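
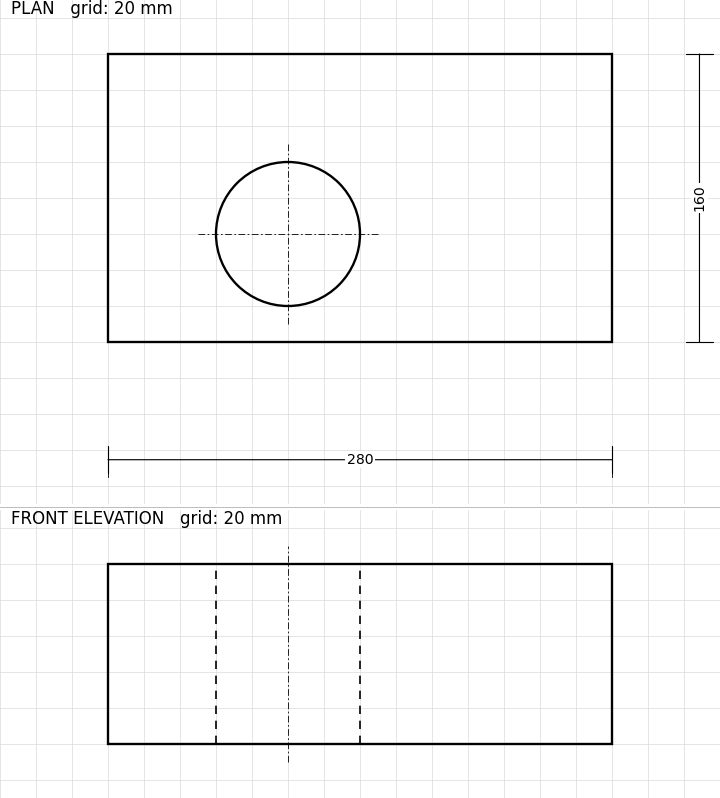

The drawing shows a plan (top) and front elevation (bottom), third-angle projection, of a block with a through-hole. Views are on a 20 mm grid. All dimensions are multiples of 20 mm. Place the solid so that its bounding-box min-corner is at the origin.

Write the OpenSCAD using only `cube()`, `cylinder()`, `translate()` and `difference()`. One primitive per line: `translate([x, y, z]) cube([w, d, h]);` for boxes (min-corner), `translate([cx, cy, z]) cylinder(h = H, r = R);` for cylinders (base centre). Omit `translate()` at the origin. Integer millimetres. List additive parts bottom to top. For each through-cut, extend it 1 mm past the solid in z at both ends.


difference() {
  cube([280, 160, 100]);
  translate([100, 60, -1]) cylinder(h = 102, r = 40);
}


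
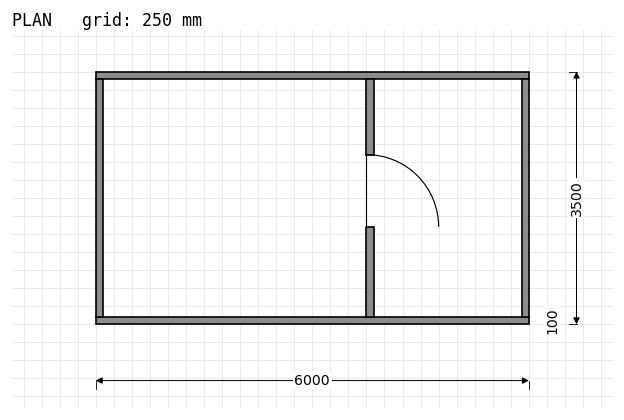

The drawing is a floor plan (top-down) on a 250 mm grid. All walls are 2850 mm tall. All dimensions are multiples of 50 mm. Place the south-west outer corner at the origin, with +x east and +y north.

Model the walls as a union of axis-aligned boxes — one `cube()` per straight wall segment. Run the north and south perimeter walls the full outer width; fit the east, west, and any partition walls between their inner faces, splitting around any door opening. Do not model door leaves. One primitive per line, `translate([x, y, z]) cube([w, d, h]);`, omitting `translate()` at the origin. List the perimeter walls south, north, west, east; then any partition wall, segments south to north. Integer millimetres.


cube([6000, 100, 2850]);
translate([0, 3400, 0]) cube([6000, 100, 2850]);
translate([0, 100, 0]) cube([100, 3300, 2850]);
translate([5900, 100, 0]) cube([100, 3300, 2850]);
translate([3750, 100, 0]) cube([100, 1250, 2850]);
translate([3750, 2350, 0]) cube([100, 1050, 2850]);


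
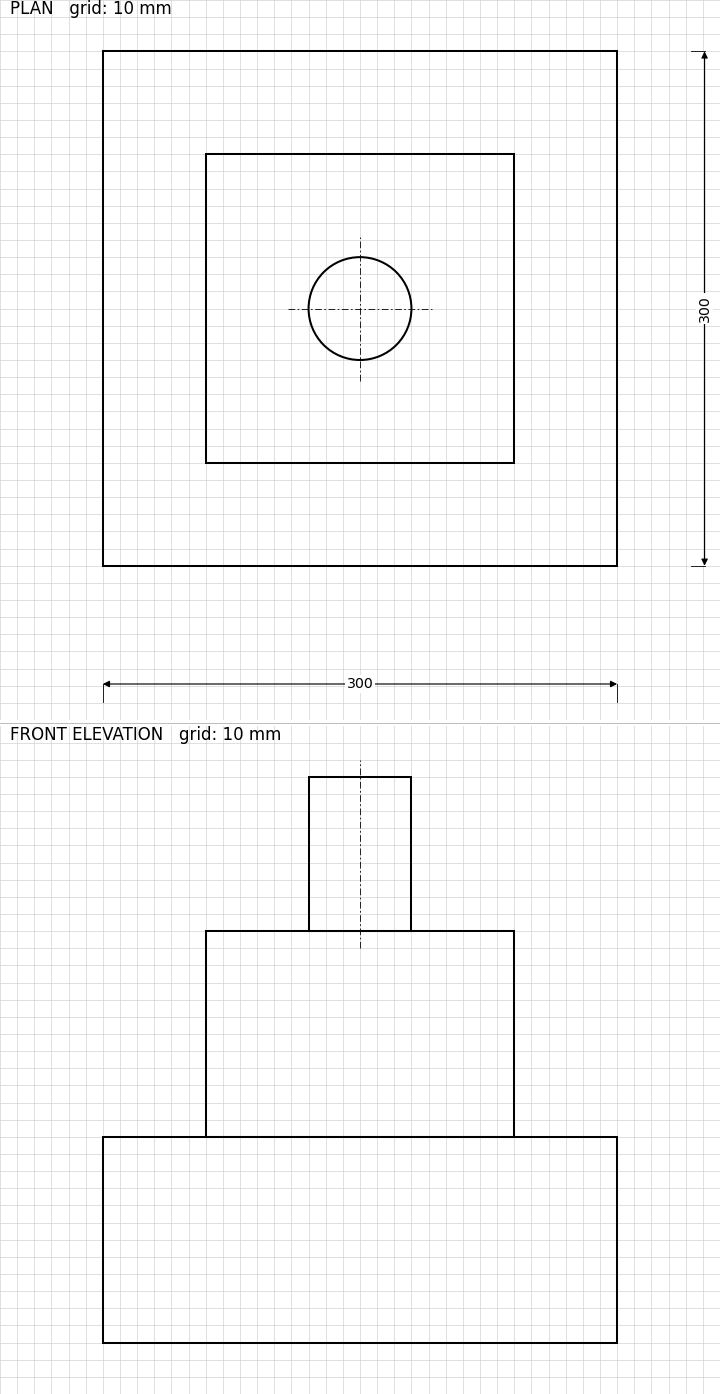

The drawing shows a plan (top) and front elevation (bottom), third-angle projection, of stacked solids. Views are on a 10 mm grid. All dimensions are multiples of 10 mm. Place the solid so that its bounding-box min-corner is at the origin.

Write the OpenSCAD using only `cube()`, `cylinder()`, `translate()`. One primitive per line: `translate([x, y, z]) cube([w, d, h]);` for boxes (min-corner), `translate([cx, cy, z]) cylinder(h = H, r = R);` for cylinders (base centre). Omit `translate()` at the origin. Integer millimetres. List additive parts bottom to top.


cube([300, 300, 120]);
translate([60, 60, 120]) cube([180, 180, 120]);
translate([150, 150, 240]) cylinder(h = 90, r = 30);


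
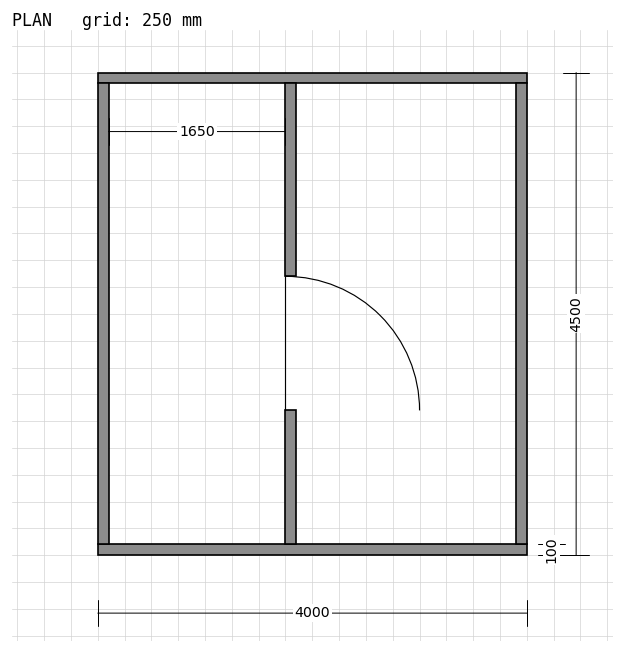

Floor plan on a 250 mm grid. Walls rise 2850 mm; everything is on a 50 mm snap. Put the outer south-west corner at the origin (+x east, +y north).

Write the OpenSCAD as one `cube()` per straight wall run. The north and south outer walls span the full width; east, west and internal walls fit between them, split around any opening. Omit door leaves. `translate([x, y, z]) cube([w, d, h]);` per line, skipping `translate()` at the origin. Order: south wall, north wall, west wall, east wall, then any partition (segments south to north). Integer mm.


cube([4000, 100, 2850]);
translate([0, 4400, 0]) cube([4000, 100, 2850]);
translate([0, 100, 0]) cube([100, 4300, 2850]);
translate([3900, 100, 0]) cube([100, 4300, 2850]);
translate([1750, 100, 0]) cube([100, 1250, 2850]);
translate([1750, 2600, 0]) cube([100, 1800, 2850]);


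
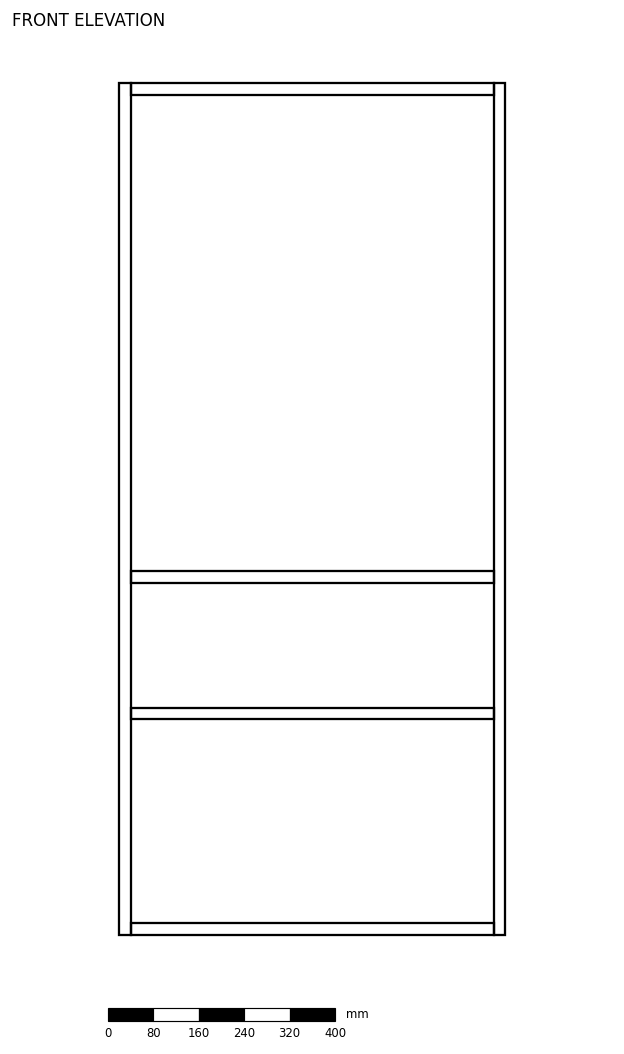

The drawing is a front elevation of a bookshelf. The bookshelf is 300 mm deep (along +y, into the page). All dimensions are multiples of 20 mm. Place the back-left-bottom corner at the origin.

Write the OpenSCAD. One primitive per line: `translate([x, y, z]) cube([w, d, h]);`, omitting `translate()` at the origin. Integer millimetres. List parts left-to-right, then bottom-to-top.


cube([20, 300, 1500]);
translate([20, 0, 0]) cube([640, 300, 20]);
translate([20, 0, 380]) cube([640, 300, 20]);
translate([20, 0, 620]) cube([640, 300, 20]);
translate([20, 0, 1480]) cube([640, 300, 20]);
translate([660, 0, 0]) cube([20, 300, 1500]);


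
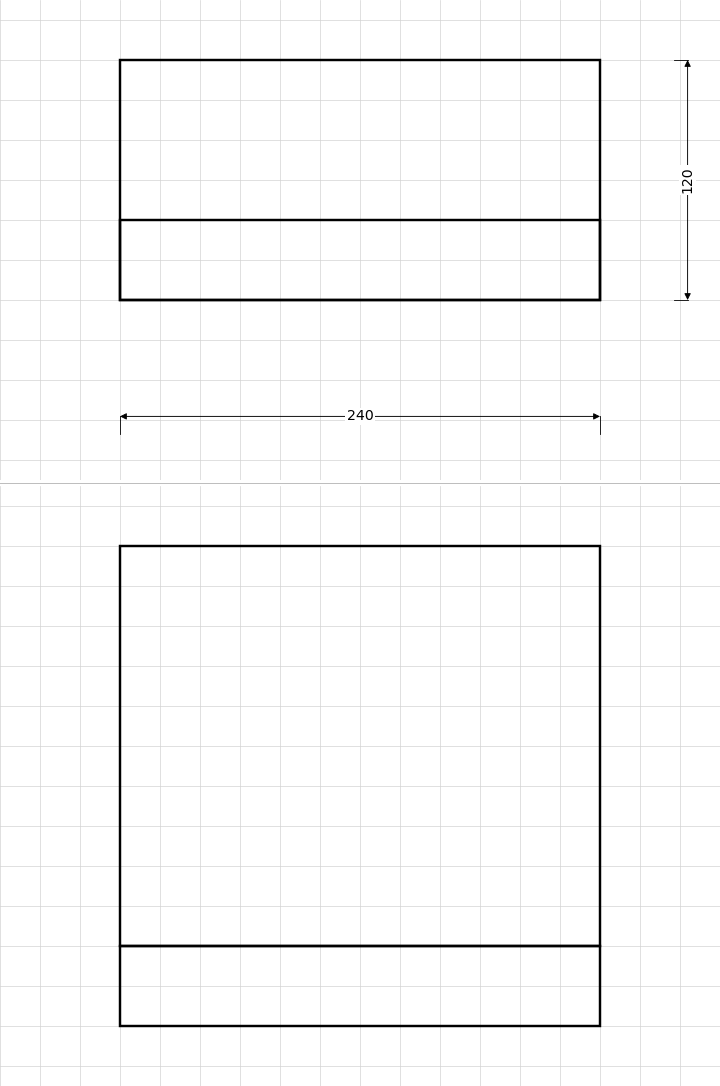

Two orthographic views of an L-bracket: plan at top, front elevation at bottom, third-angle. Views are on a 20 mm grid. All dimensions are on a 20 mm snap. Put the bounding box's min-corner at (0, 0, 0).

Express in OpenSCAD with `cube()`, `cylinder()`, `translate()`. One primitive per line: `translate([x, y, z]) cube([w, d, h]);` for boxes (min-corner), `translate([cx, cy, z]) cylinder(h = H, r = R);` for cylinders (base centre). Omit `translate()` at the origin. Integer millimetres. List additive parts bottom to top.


cube([240, 120, 40]);
translate([0, 0, 40]) cube([240, 40, 200]);


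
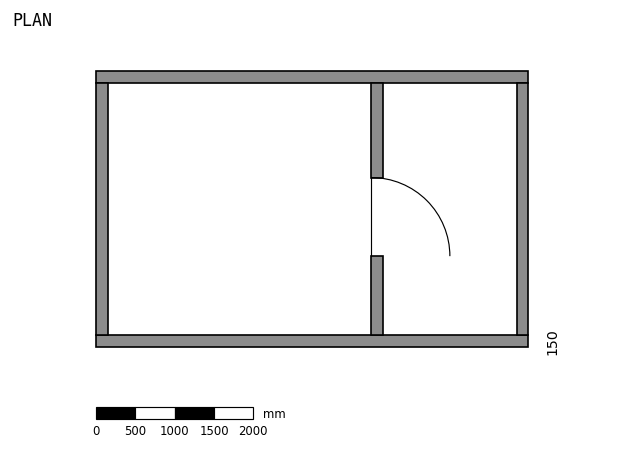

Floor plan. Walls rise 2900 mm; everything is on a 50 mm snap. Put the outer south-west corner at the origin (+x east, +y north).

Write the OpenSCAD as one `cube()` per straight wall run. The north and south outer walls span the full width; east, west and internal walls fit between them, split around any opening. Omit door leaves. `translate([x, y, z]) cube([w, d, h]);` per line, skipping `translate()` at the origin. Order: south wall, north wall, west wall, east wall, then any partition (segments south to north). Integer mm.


cube([5500, 150, 2900]);
translate([0, 3350, 0]) cube([5500, 150, 2900]);
translate([0, 150, 0]) cube([150, 3200, 2900]);
translate([5350, 150, 0]) cube([150, 3200, 2900]);
translate([3500, 150, 0]) cube([150, 1000, 2900]);
translate([3500, 2150, 0]) cube([150, 1200, 2900]);


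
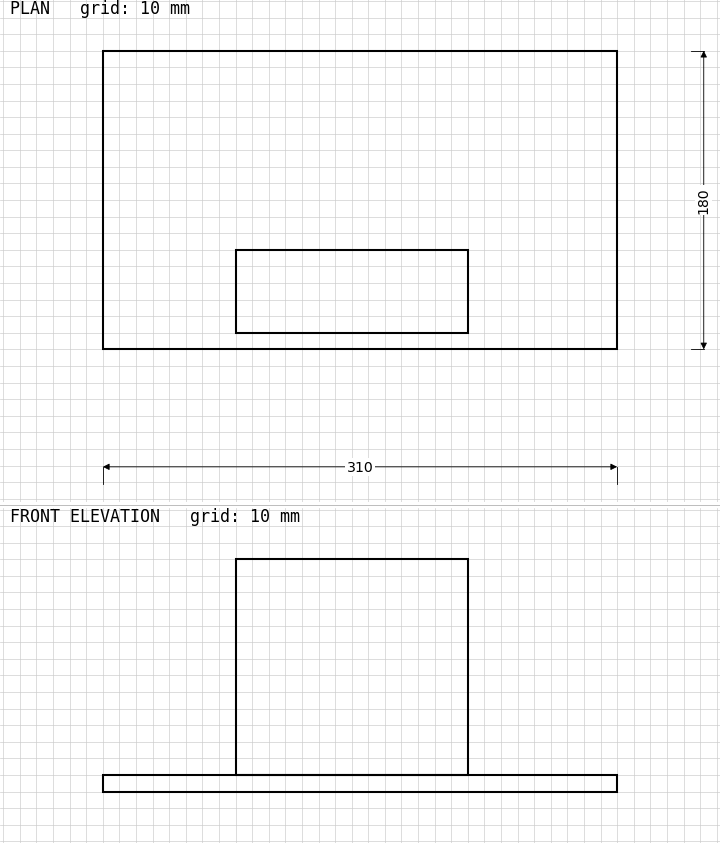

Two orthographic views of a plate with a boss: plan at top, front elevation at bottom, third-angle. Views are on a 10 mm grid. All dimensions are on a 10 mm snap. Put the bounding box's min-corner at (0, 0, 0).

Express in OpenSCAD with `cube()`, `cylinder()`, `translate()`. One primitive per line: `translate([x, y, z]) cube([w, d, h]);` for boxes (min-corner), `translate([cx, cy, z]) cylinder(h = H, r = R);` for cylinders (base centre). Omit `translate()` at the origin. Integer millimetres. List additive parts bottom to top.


cube([310, 180, 10]);
translate([80, 10, 10]) cube([140, 50, 130]);


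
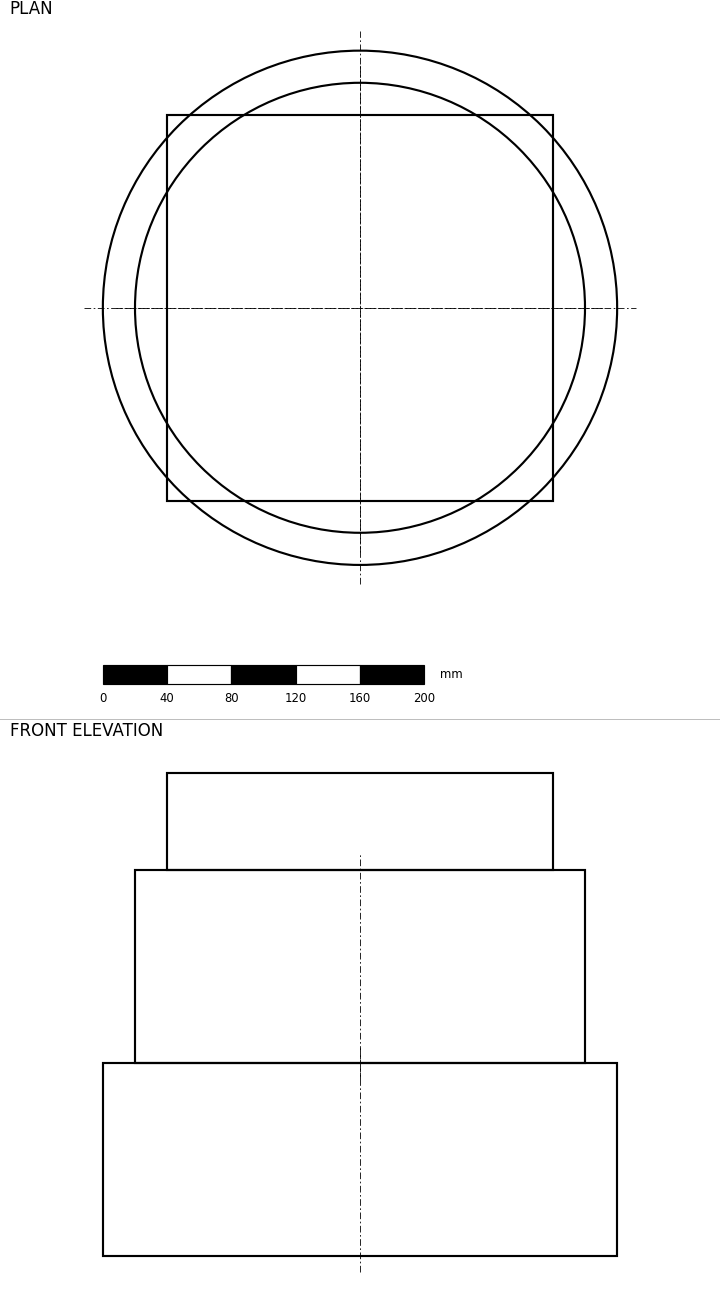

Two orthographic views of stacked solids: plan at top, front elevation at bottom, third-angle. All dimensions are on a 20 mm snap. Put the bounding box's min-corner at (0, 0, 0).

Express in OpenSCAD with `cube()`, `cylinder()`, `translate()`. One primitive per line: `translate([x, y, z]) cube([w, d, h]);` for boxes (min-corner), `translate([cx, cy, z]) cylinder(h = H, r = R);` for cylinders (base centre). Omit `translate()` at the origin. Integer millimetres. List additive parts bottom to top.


translate([160, 160, 0]) cylinder(h = 120, r = 160);
translate([160, 160, 120]) cylinder(h = 120, r = 140);
translate([40, 40, 240]) cube([240, 240, 60]);


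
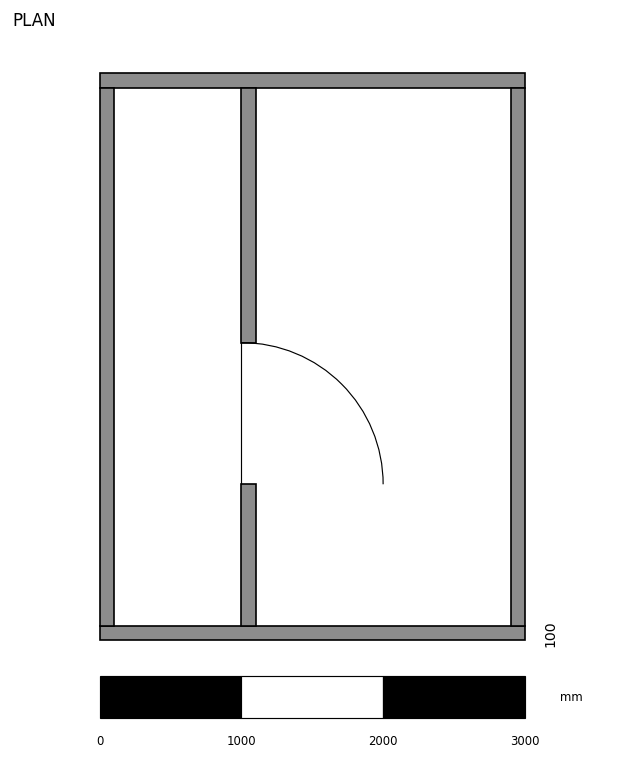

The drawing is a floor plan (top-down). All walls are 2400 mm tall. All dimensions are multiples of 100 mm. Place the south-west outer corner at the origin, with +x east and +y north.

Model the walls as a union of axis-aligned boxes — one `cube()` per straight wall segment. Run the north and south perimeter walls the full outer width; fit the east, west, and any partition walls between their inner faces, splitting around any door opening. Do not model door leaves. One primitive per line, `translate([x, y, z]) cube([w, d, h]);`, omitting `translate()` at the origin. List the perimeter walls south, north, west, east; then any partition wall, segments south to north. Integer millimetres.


cube([3000, 100, 2400]);
translate([0, 3900, 0]) cube([3000, 100, 2400]);
translate([0, 100, 0]) cube([100, 3800, 2400]);
translate([2900, 100, 0]) cube([100, 3800, 2400]);
translate([1000, 100, 0]) cube([100, 1000, 2400]);
translate([1000, 2100, 0]) cube([100, 1800, 2400]);


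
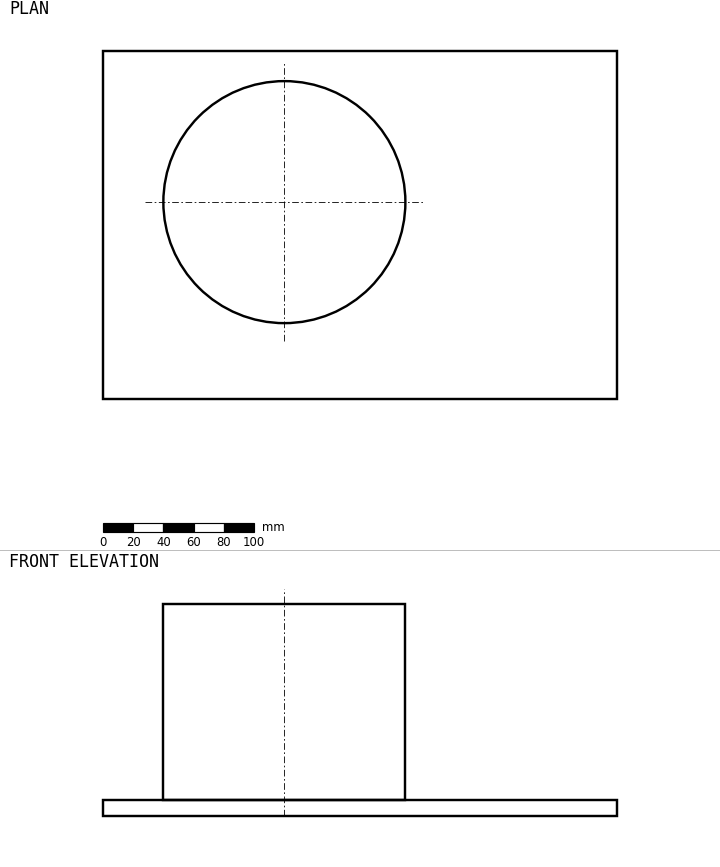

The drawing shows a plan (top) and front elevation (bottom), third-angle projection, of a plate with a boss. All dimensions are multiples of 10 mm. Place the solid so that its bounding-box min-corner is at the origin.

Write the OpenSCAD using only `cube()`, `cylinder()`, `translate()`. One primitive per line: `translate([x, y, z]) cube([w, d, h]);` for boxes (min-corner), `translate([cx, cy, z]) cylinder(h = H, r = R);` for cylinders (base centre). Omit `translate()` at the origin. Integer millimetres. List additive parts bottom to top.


cube([340, 230, 10]);
translate([120, 130, 10]) cylinder(h = 130, r = 80);


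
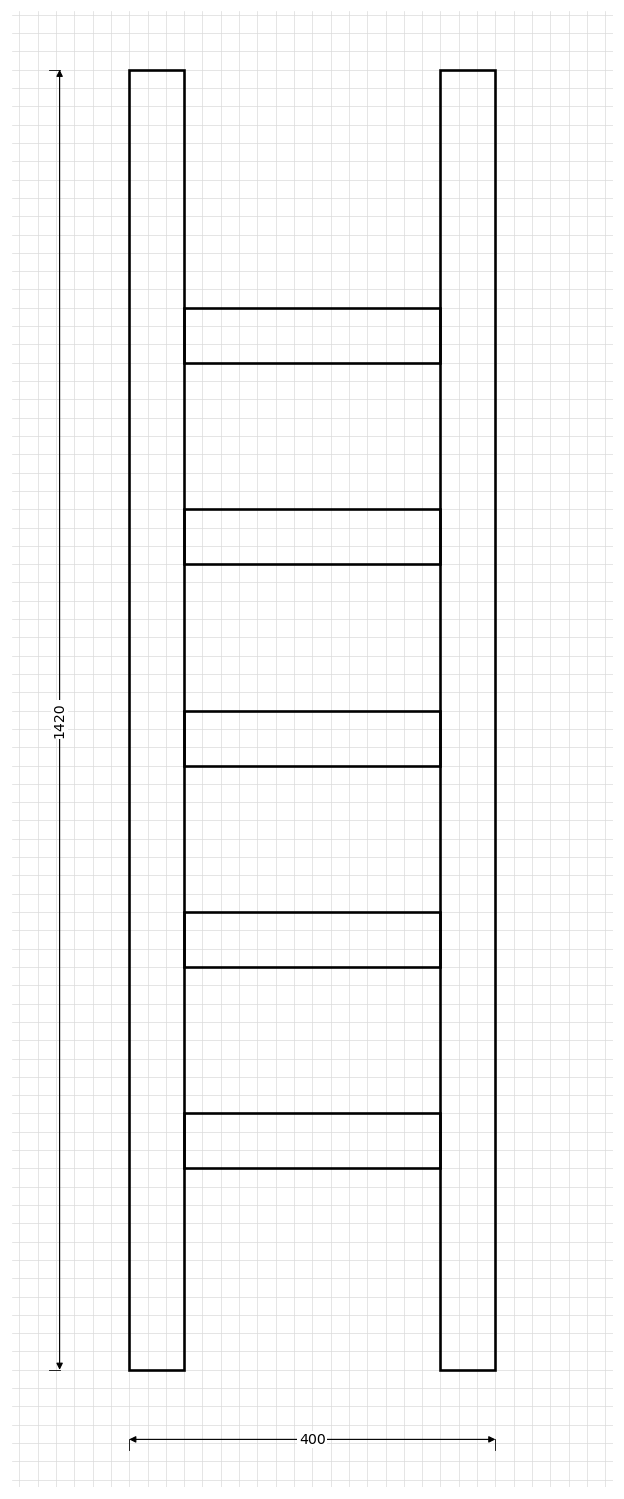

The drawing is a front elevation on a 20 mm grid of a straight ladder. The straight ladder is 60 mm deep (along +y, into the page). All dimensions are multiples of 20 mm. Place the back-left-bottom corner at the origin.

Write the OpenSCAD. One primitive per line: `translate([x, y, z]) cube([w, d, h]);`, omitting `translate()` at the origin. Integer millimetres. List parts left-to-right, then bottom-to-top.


cube([60, 60, 1420]);
translate([60, 0, 220]) cube([280, 60, 60]);
translate([60, 0, 440]) cube([280, 60, 60]);
translate([60, 0, 660]) cube([280, 60, 60]);
translate([60, 0, 880]) cube([280, 60, 60]);
translate([60, 0, 1100]) cube([280, 60, 60]);
translate([340, 0, 0]) cube([60, 60, 1420]);


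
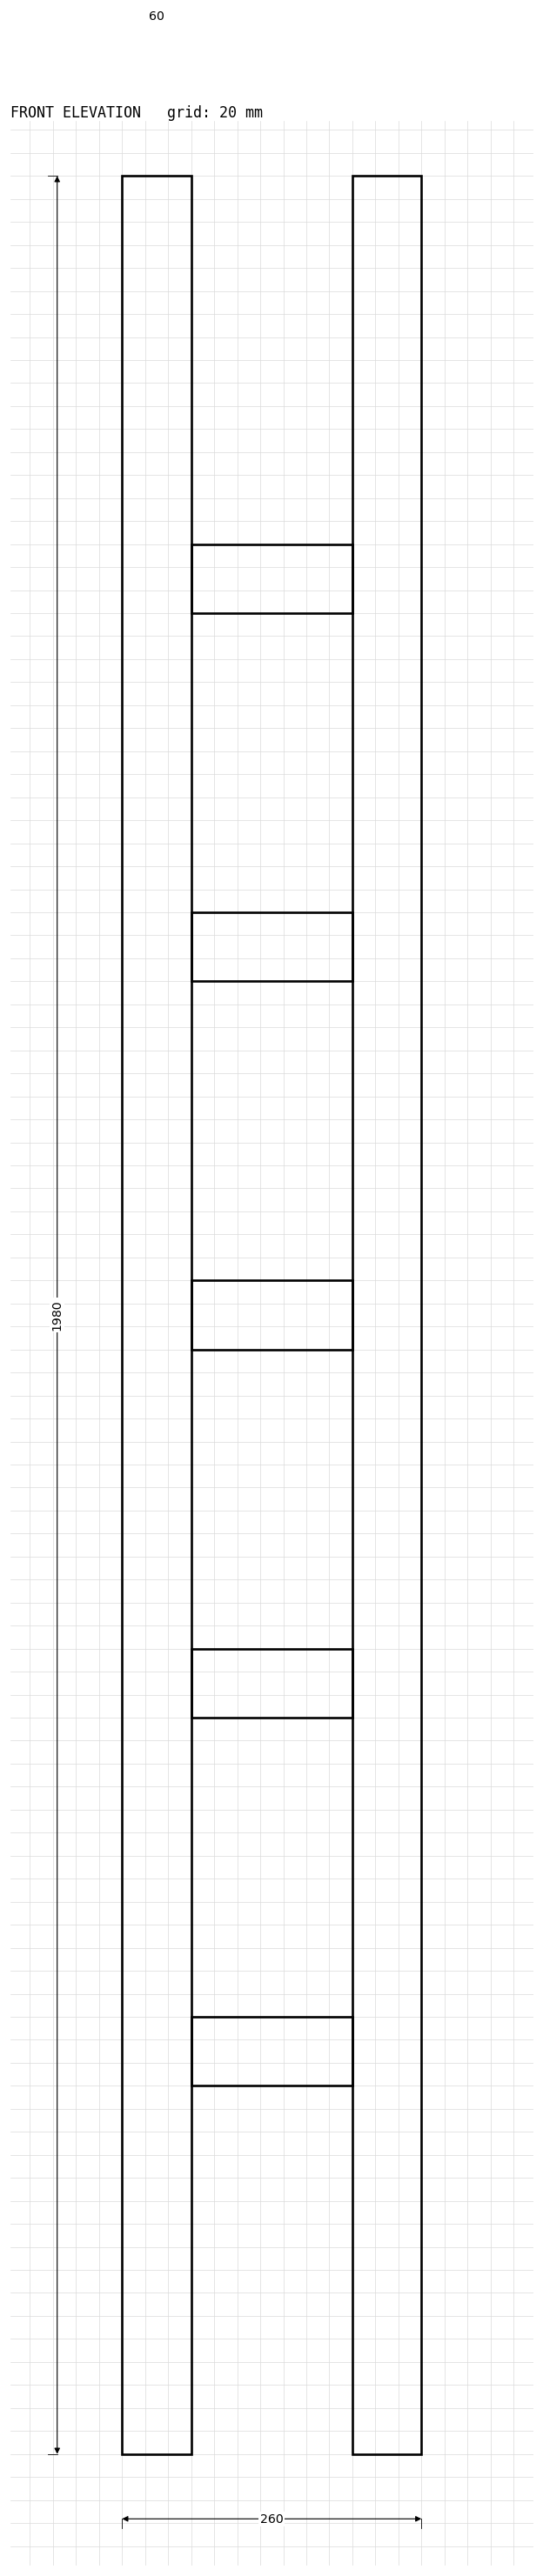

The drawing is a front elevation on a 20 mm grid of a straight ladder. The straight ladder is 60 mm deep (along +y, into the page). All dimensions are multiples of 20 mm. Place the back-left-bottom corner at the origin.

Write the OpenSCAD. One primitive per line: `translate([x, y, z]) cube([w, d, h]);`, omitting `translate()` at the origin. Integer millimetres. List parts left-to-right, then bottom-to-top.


cube([60, 60, 1980]);
translate([60, 0, 320]) cube([140, 60, 60]);
translate([60, 0, 640]) cube([140, 60, 60]);
translate([60, 0, 960]) cube([140, 60, 60]);
translate([60, 0, 1280]) cube([140, 60, 60]);
translate([60, 0, 1600]) cube([140, 60, 60]);
translate([200, 0, 0]) cube([60, 60, 1980]);


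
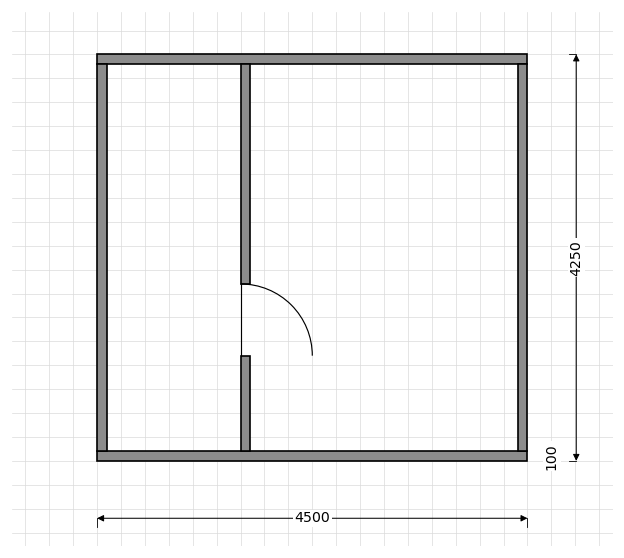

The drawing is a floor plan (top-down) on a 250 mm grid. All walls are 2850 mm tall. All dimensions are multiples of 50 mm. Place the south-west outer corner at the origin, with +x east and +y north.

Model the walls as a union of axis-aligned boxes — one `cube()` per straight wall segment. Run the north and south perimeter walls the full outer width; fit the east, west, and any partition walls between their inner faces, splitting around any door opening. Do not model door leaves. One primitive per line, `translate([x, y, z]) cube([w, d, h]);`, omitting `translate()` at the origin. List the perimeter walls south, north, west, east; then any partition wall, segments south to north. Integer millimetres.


cube([4500, 100, 2850]);
translate([0, 4150, 0]) cube([4500, 100, 2850]);
translate([0, 100, 0]) cube([100, 4050, 2850]);
translate([4400, 100, 0]) cube([100, 4050, 2850]);
translate([1500, 100, 0]) cube([100, 1000, 2850]);
translate([1500, 1850, 0]) cube([100, 2300, 2850]);


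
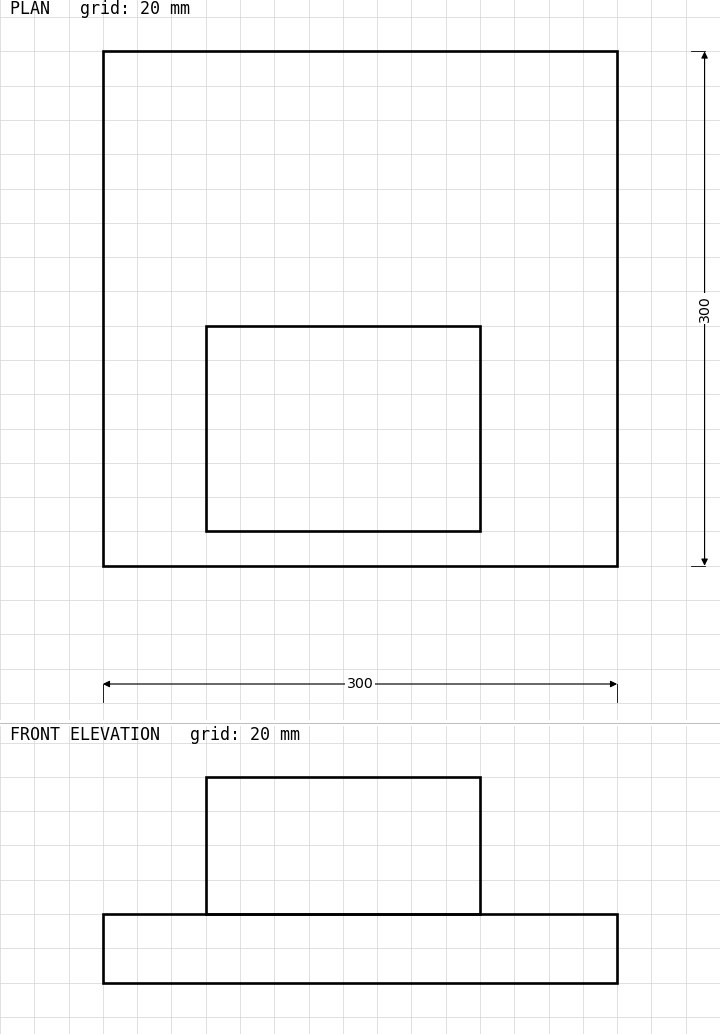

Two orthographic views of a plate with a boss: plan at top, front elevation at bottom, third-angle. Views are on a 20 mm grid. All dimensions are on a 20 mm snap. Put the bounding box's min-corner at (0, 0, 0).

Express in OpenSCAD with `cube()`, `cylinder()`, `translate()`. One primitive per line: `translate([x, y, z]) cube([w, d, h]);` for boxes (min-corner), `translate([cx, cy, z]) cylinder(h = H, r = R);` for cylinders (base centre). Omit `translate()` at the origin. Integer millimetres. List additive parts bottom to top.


cube([300, 300, 40]);
translate([60, 20, 40]) cube([160, 120, 80]);


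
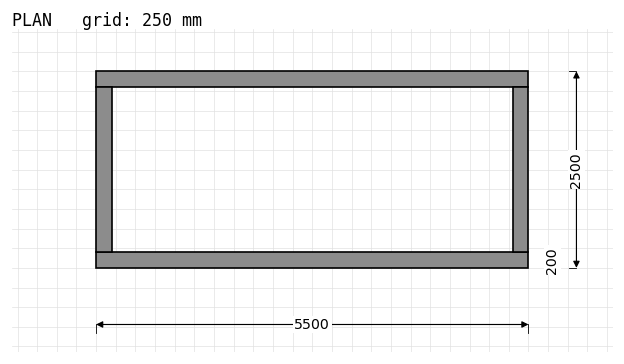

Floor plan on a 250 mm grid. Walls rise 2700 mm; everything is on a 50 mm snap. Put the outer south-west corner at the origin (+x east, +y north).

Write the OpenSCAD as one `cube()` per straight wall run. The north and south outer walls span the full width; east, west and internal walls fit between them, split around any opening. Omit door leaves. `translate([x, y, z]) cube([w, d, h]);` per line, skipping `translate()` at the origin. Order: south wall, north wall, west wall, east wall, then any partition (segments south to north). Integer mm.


cube([5500, 200, 2700]);
translate([0, 2300, 0]) cube([5500, 200, 2700]);
translate([0, 200, 0]) cube([200, 2100, 2700]);
translate([5300, 200, 0]) cube([200, 2100, 2700]);


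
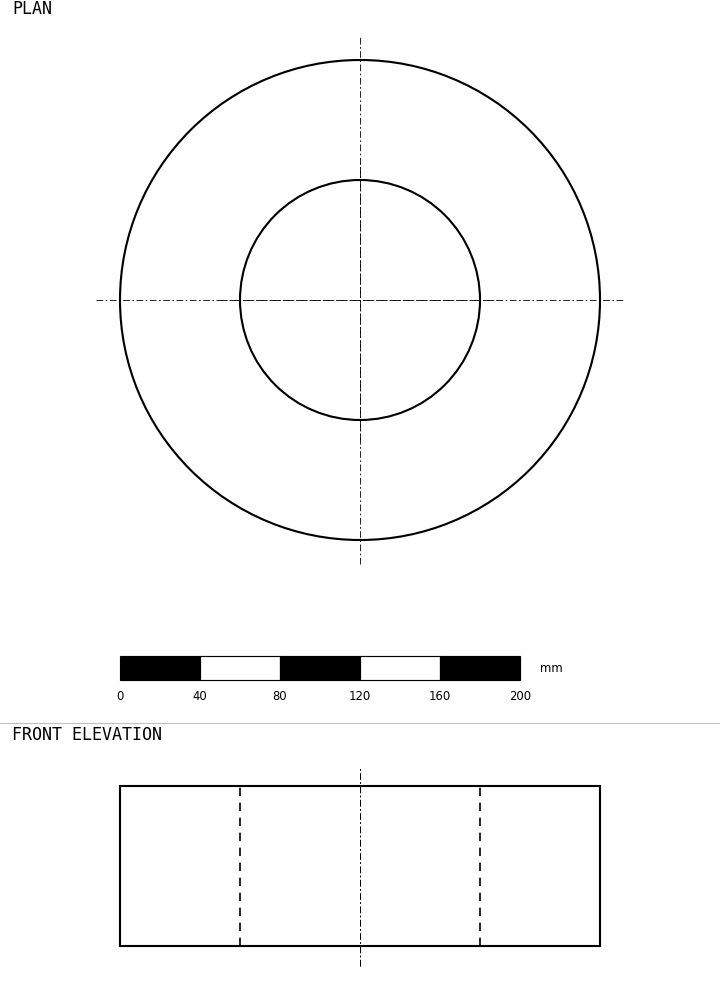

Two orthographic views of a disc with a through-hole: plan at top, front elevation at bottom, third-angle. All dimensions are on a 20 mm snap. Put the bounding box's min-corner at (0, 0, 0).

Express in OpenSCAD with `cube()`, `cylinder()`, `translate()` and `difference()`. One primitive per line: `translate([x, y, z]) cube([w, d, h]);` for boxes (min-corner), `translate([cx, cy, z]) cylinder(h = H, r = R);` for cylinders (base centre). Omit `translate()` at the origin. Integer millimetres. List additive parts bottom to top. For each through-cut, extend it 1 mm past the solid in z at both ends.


difference() {
  translate([120, 120, 0]) cylinder(h = 80, r = 120);
  translate([120, 120, -1]) cylinder(h = 82, r = 60);
}


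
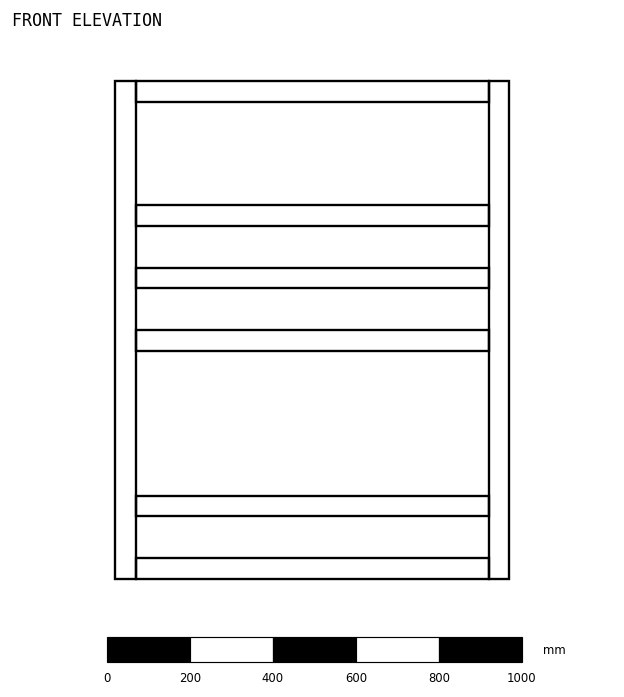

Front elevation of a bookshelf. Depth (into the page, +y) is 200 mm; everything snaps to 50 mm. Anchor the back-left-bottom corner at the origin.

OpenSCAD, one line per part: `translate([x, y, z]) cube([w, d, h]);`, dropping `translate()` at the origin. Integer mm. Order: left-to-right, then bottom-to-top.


cube([50, 200, 1200]);
translate([50, 0, 0]) cube([850, 200, 50]);
translate([50, 0, 150]) cube([850, 200, 50]);
translate([50, 0, 550]) cube([850, 200, 50]);
translate([50, 0, 700]) cube([850, 200, 50]);
translate([50, 0, 850]) cube([850, 200, 50]);
translate([50, 0, 1150]) cube([850, 200, 50]);
translate([900, 0, 0]) cube([50, 200, 1200]);


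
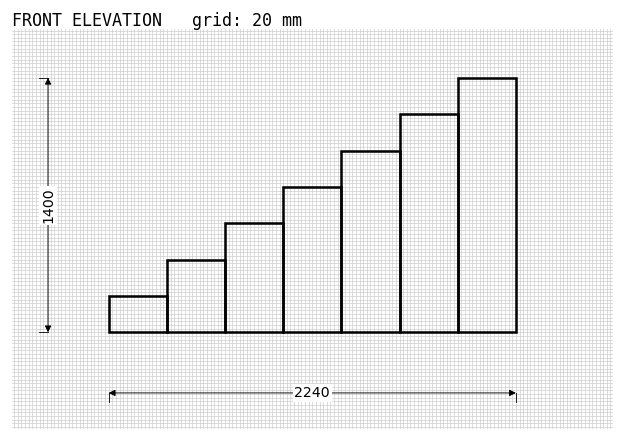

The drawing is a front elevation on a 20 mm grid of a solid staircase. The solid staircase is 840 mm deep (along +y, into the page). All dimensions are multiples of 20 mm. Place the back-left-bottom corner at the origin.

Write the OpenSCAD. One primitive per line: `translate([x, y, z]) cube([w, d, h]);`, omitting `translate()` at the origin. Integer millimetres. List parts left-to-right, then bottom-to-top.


cube([320, 840, 200]);
translate([320, 0, 0]) cube([320, 840, 400]);
translate([640, 0, 0]) cube([320, 840, 600]);
translate([960, 0, 0]) cube([320, 840, 800]);
translate([1280, 0, 0]) cube([320, 840, 1000]);
translate([1600, 0, 0]) cube([320, 840, 1200]);
translate([1920, 0, 0]) cube([320, 840, 1400]);


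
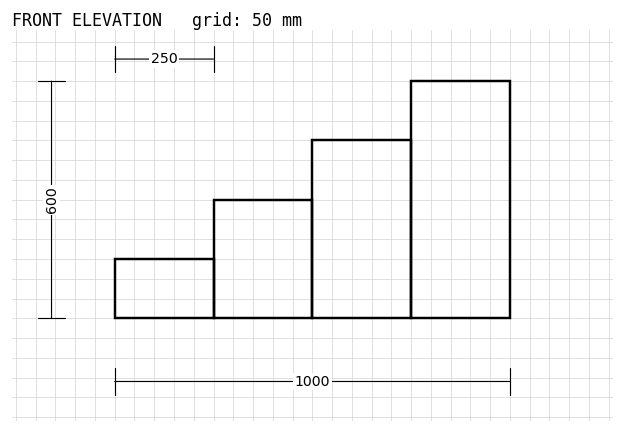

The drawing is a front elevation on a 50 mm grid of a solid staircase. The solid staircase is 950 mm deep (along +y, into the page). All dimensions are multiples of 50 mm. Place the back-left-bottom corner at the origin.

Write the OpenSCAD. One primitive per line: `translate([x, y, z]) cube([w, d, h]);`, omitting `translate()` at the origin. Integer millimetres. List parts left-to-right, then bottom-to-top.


cube([250, 950, 150]);
translate([250, 0, 0]) cube([250, 950, 300]);
translate([500, 0, 0]) cube([250, 950, 450]);
translate([750, 0, 0]) cube([250, 950, 600]);


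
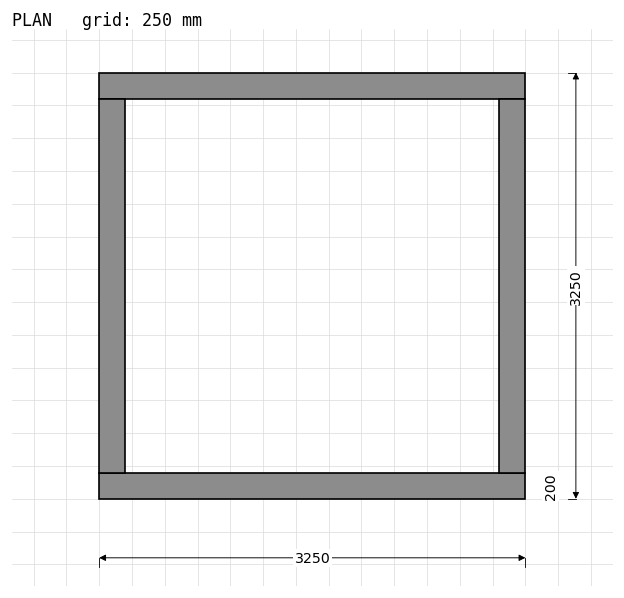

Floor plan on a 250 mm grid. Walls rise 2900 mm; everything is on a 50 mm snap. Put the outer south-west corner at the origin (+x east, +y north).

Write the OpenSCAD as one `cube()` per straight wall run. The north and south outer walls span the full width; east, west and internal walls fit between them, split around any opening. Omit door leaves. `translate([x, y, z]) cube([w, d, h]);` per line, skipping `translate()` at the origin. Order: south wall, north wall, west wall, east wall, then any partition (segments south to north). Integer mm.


cube([3250, 200, 2900]);
translate([0, 3050, 0]) cube([3250, 200, 2900]);
translate([0, 200, 0]) cube([200, 2850, 2900]);
translate([3050, 200, 0]) cube([200, 2850, 2900]);


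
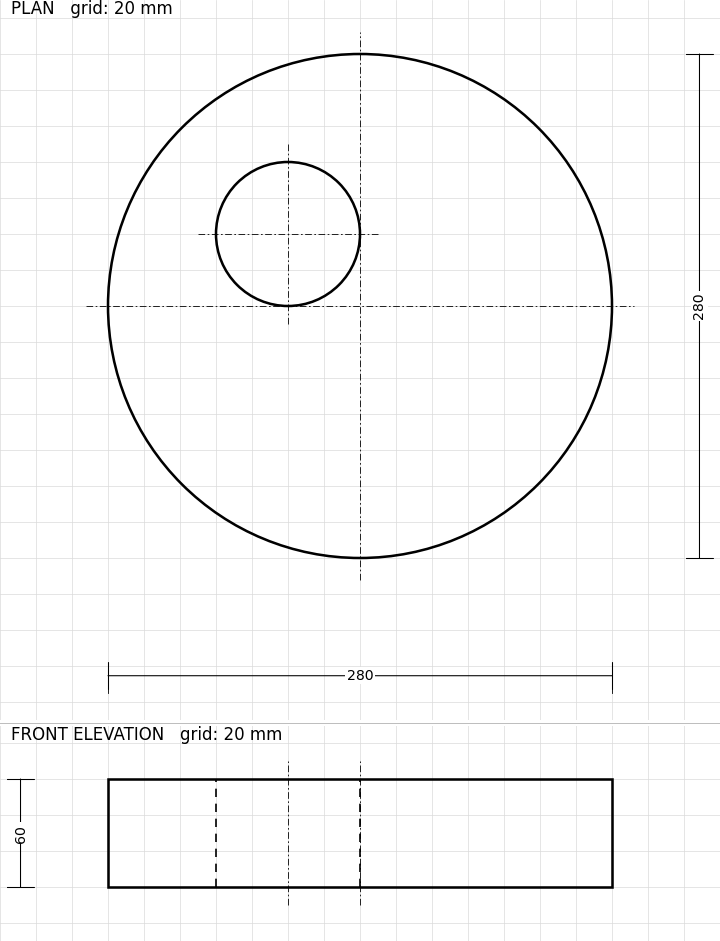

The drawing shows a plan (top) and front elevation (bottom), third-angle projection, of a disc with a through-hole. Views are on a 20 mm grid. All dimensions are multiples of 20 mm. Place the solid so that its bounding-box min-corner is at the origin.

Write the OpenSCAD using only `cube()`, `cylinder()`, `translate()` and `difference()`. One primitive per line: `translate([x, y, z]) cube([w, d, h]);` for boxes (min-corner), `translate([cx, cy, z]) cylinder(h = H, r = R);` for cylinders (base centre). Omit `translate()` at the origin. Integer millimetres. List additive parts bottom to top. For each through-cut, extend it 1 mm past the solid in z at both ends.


difference() {
  translate([140, 140, 0]) cylinder(h = 60, r = 140);
  translate([100, 180, -1]) cylinder(h = 62, r = 40);
}


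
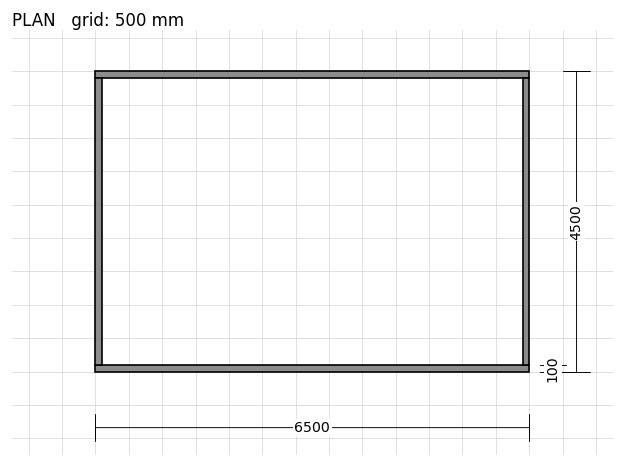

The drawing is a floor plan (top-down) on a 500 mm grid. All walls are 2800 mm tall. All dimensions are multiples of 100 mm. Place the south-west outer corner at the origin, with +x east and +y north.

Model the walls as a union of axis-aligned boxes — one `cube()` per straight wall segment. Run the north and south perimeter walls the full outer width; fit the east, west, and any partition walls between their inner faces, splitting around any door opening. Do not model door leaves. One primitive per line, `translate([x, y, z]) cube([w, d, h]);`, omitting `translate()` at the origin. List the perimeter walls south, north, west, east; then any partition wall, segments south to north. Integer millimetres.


cube([6500, 100, 2800]);
translate([0, 4400, 0]) cube([6500, 100, 2800]);
translate([0, 100, 0]) cube([100, 4300, 2800]);
translate([6400, 100, 0]) cube([100, 4300, 2800]);


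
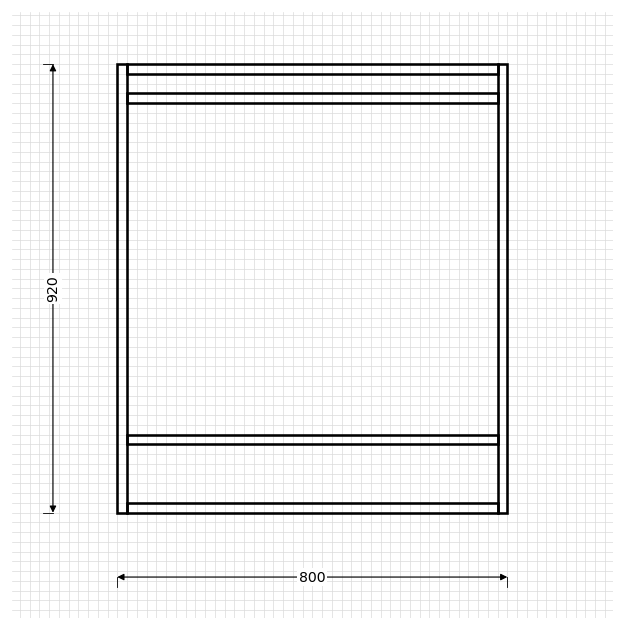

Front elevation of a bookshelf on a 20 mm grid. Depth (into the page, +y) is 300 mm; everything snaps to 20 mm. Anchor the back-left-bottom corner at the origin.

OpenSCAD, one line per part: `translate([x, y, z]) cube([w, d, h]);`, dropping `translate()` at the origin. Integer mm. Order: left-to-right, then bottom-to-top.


cube([20, 300, 920]);
translate([20, 0, 0]) cube([760, 300, 20]);
translate([20, 0, 140]) cube([760, 300, 20]);
translate([20, 0, 840]) cube([760, 300, 20]);
translate([20, 0, 900]) cube([760, 300, 20]);
translate([780, 0, 0]) cube([20, 300, 920]);


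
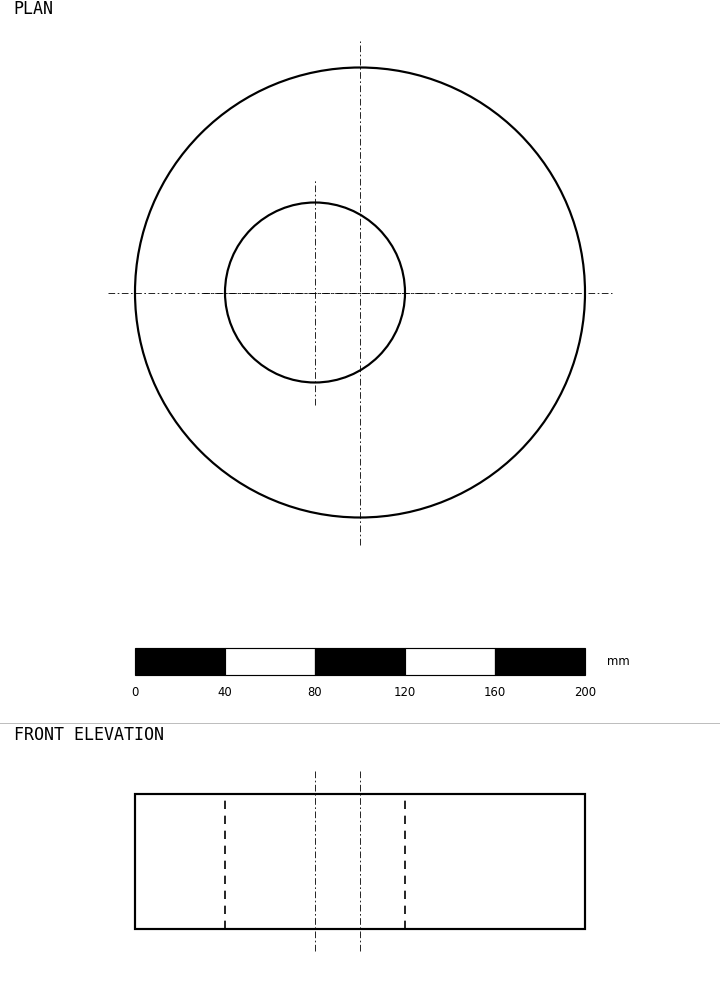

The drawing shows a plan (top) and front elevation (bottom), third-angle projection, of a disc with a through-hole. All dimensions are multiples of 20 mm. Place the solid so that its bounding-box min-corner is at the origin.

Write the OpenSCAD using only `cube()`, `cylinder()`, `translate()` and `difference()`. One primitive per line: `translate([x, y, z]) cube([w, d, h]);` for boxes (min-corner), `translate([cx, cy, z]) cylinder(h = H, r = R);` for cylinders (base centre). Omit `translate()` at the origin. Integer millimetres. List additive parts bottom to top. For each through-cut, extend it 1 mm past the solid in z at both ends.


difference() {
  translate([100, 100, 0]) cylinder(h = 60, r = 100);
  translate([80, 100, -1]) cylinder(h = 62, r = 40);
}


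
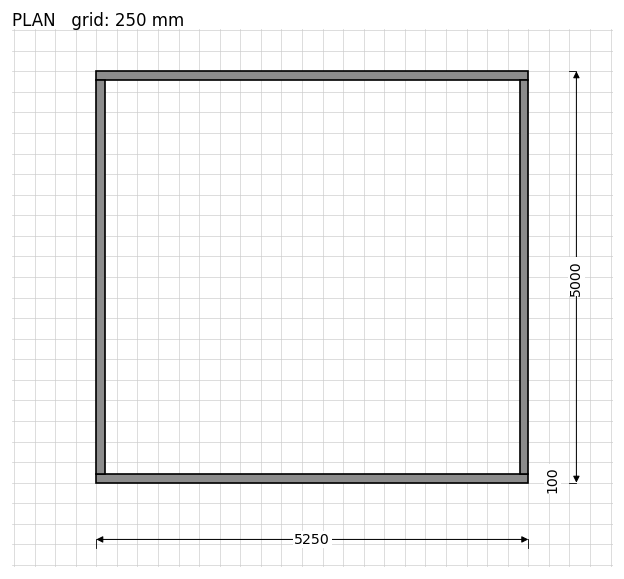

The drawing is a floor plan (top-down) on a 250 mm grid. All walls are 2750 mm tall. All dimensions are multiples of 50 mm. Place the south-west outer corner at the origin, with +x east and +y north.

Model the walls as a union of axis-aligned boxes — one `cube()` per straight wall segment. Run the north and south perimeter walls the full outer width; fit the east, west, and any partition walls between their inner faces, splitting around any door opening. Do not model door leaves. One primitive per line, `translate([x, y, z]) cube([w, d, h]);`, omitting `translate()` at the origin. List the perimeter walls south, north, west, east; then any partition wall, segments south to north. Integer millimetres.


cube([5250, 100, 2750]);
translate([0, 4900, 0]) cube([5250, 100, 2750]);
translate([0, 100, 0]) cube([100, 4800, 2750]);
translate([5150, 100, 0]) cube([100, 4800, 2750]);


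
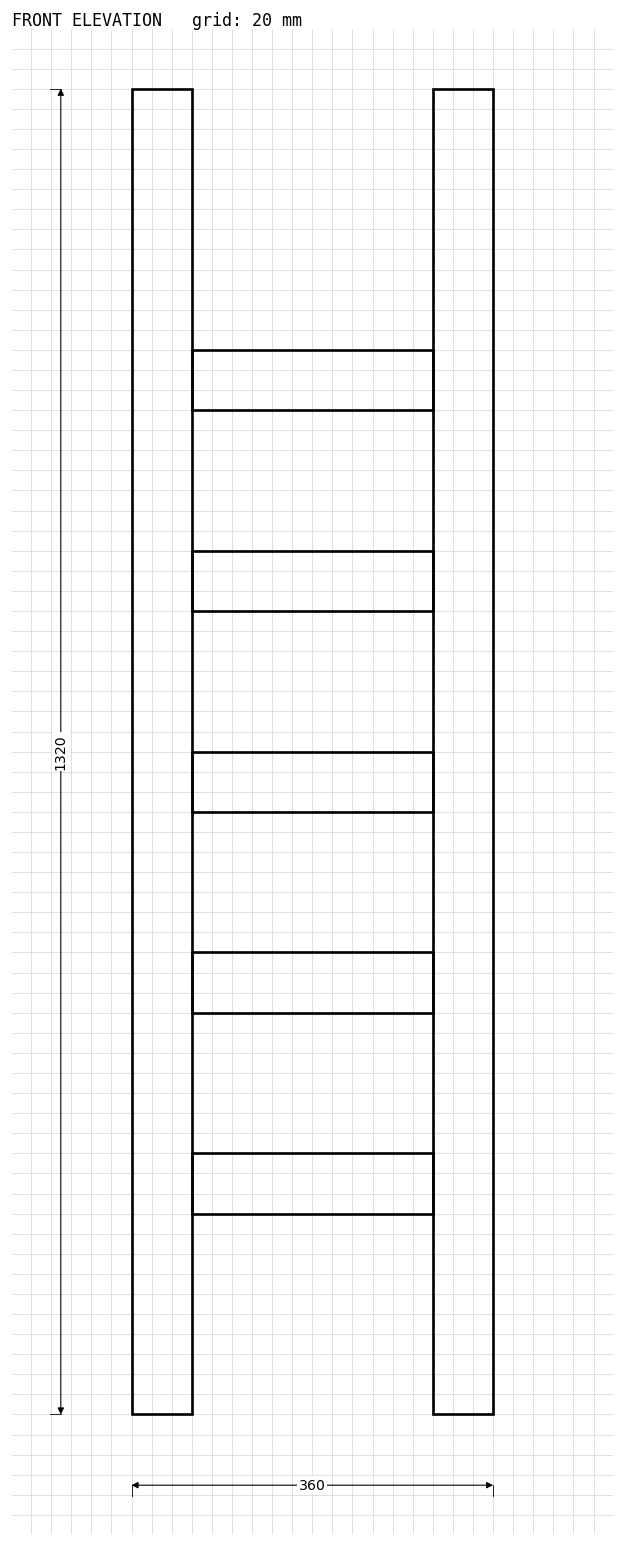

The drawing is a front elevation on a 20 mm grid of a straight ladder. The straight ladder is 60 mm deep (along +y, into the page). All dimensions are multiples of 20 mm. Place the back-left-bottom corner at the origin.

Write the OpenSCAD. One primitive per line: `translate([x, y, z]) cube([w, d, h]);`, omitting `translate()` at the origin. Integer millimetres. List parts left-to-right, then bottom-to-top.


cube([60, 60, 1320]);
translate([60, 0, 200]) cube([240, 60, 60]);
translate([60, 0, 400]) cube([240, 60, 60]);
translate([60, 0, 600]) cube([240, 60, 60]);
translate([60, 0, 800]) cube([240, 60, 60]);
translate([60, 0, 1000]) cube([240, 60, 60]);
translate([300, 0, 0]) cube([60, 60, 1320]);


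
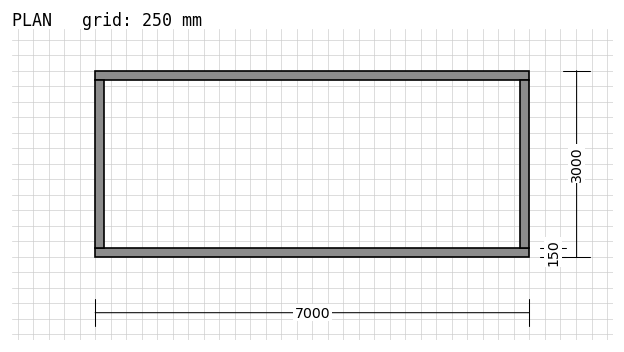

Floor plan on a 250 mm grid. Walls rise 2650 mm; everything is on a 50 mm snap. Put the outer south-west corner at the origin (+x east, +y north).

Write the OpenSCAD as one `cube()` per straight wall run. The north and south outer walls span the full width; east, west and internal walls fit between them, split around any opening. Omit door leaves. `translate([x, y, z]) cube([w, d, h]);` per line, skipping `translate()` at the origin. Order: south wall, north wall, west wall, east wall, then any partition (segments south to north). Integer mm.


cube([7000, 150, 2650]);
translate([0, 2850, 0]) cube([7000, 150, 2650]);
translate([0, 150, 0]) cube([150, 2700, 2650]);
translate([6850, 150, 0]) cube([150, 2700, 2650]);


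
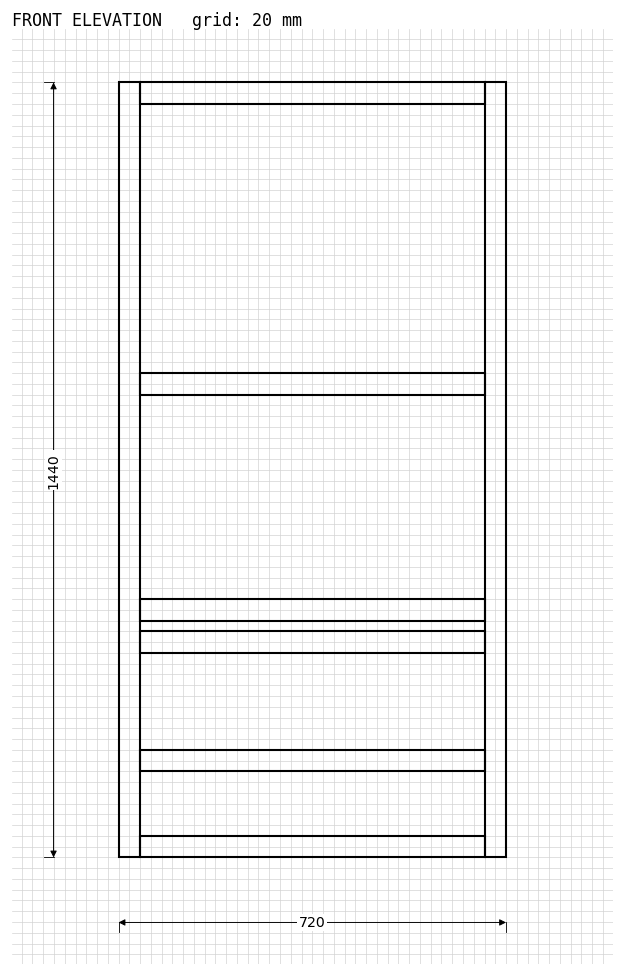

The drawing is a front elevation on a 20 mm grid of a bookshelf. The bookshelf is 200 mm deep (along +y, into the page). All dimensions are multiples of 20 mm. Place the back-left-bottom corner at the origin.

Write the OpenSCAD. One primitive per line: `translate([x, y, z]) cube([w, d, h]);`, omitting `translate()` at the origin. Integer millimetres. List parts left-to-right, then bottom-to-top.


cube([40, 200, 1440]);
translate([40, 0, 0]) cube([640, 200, 40]);
translate([40, 0, 160]) cube([640, 200, 40]);
translate([40, 0, 380]) cube([640, 200, 40]);
translate([40, 0, 440]) cube([640, 200, 40]);
translate([40, 0, 860]) cube([640, 200, 40]);
translate([40, 0, 1400]) cube([640, 200, 40]);
translate([680, 0, 0]) cube([40, 200, 1440]);


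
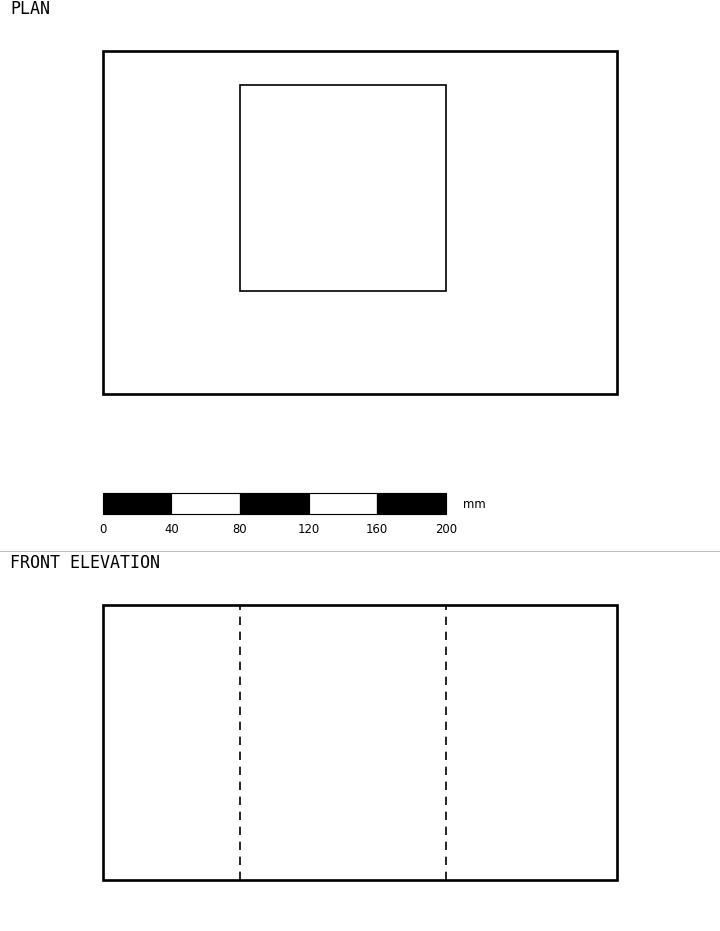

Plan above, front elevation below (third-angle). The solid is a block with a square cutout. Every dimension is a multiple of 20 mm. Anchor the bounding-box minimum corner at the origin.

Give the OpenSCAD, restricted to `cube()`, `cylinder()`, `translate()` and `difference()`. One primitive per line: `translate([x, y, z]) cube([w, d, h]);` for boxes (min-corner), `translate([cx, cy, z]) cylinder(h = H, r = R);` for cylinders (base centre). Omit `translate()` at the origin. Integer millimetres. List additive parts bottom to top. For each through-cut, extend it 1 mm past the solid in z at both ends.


difference() {
  cube([300, 200, 160]);
  translate([80, 60, -1]) cube([120, 120, 162]);
}


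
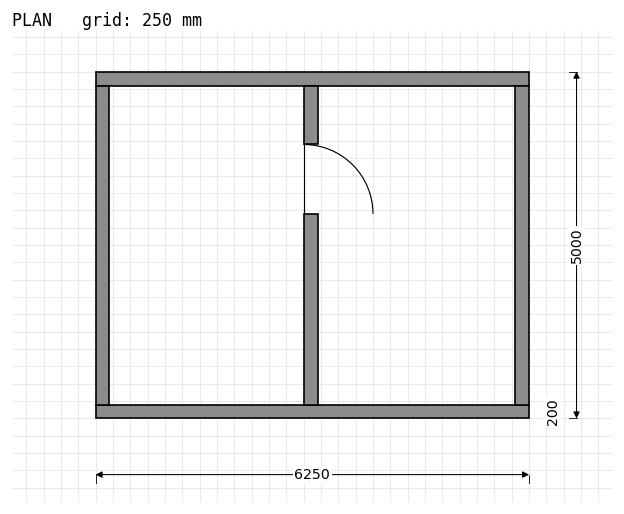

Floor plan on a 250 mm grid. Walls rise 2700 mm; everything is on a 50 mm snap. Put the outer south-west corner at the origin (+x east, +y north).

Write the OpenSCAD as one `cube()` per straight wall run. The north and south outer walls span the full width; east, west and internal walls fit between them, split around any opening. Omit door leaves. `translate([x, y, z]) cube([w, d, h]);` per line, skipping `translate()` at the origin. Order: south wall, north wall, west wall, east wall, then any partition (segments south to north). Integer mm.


cube([6250, 200, 2700]);
translate([0, 4800, 0]) cube([6250, 200, 2700]);
translate([0, 200, 0]) cube([200, 4600, 2700]);
translate([6050, 200, 0]) cube([200, 4600, 2700]);
translate([3000, 200, 0]) cube([200, 2750, 2700]);
translate([3000, 3950, 0]) cube([200, 850, 2700]);


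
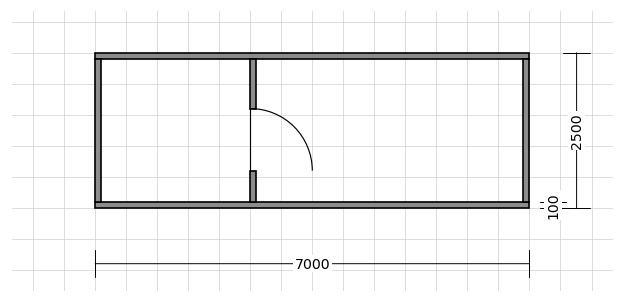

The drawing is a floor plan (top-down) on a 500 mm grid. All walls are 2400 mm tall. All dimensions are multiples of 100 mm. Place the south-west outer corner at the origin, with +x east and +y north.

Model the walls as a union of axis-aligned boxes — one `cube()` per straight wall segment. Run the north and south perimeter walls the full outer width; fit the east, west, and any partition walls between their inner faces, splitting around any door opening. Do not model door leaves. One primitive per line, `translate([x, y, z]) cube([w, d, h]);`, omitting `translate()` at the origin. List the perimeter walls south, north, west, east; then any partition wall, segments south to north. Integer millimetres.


cube([7000, 100, 2400]);
translate([0, 2400, 0]) cube([7000, 100, 2400]);
translate([0, 100, 0]) cube([100, 2300, 2400]);
translate([6900, 100, 0]) cube([100, 2300, 2400]);
translate([2500, 100, 0]) cube([100, 500, 2400]);
translate([2500, 1600, 0]) cube([100, 800, 2400]);


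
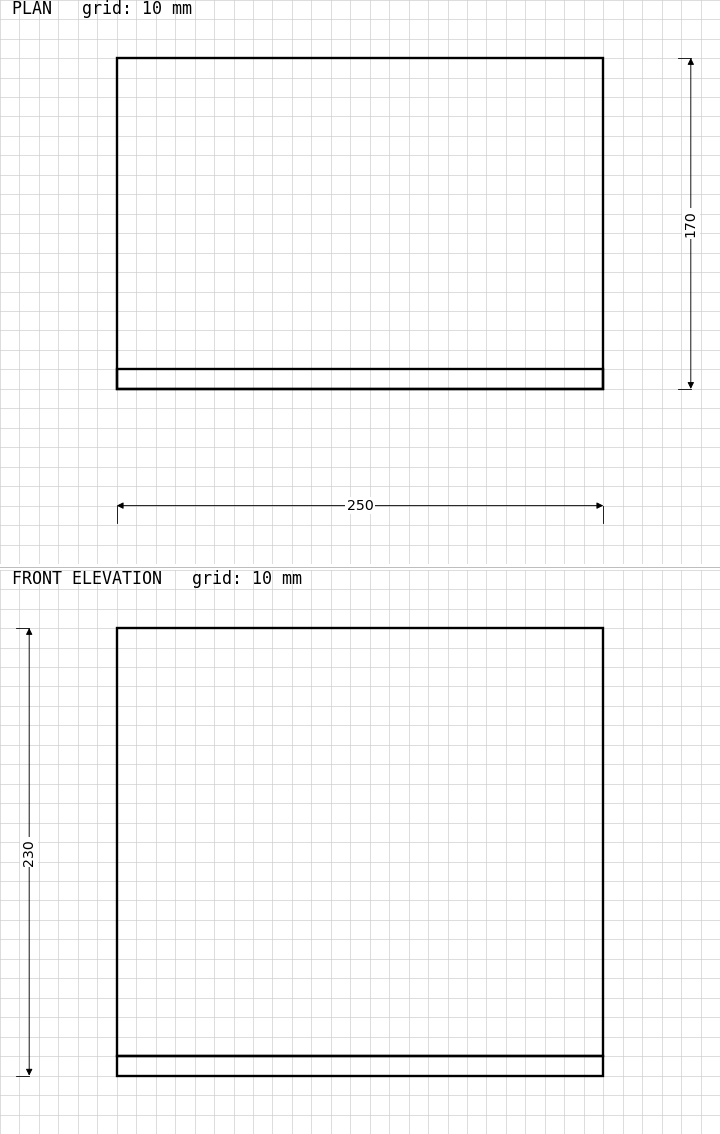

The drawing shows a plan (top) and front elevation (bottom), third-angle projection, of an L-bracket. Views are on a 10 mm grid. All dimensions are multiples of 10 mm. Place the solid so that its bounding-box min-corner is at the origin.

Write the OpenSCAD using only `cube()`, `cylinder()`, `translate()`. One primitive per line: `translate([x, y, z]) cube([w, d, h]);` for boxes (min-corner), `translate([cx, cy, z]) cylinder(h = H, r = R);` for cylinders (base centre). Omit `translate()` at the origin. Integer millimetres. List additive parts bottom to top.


cube([250, 170, 10]);
translate([0, 0, 10]) cube([250, 10, 220]);


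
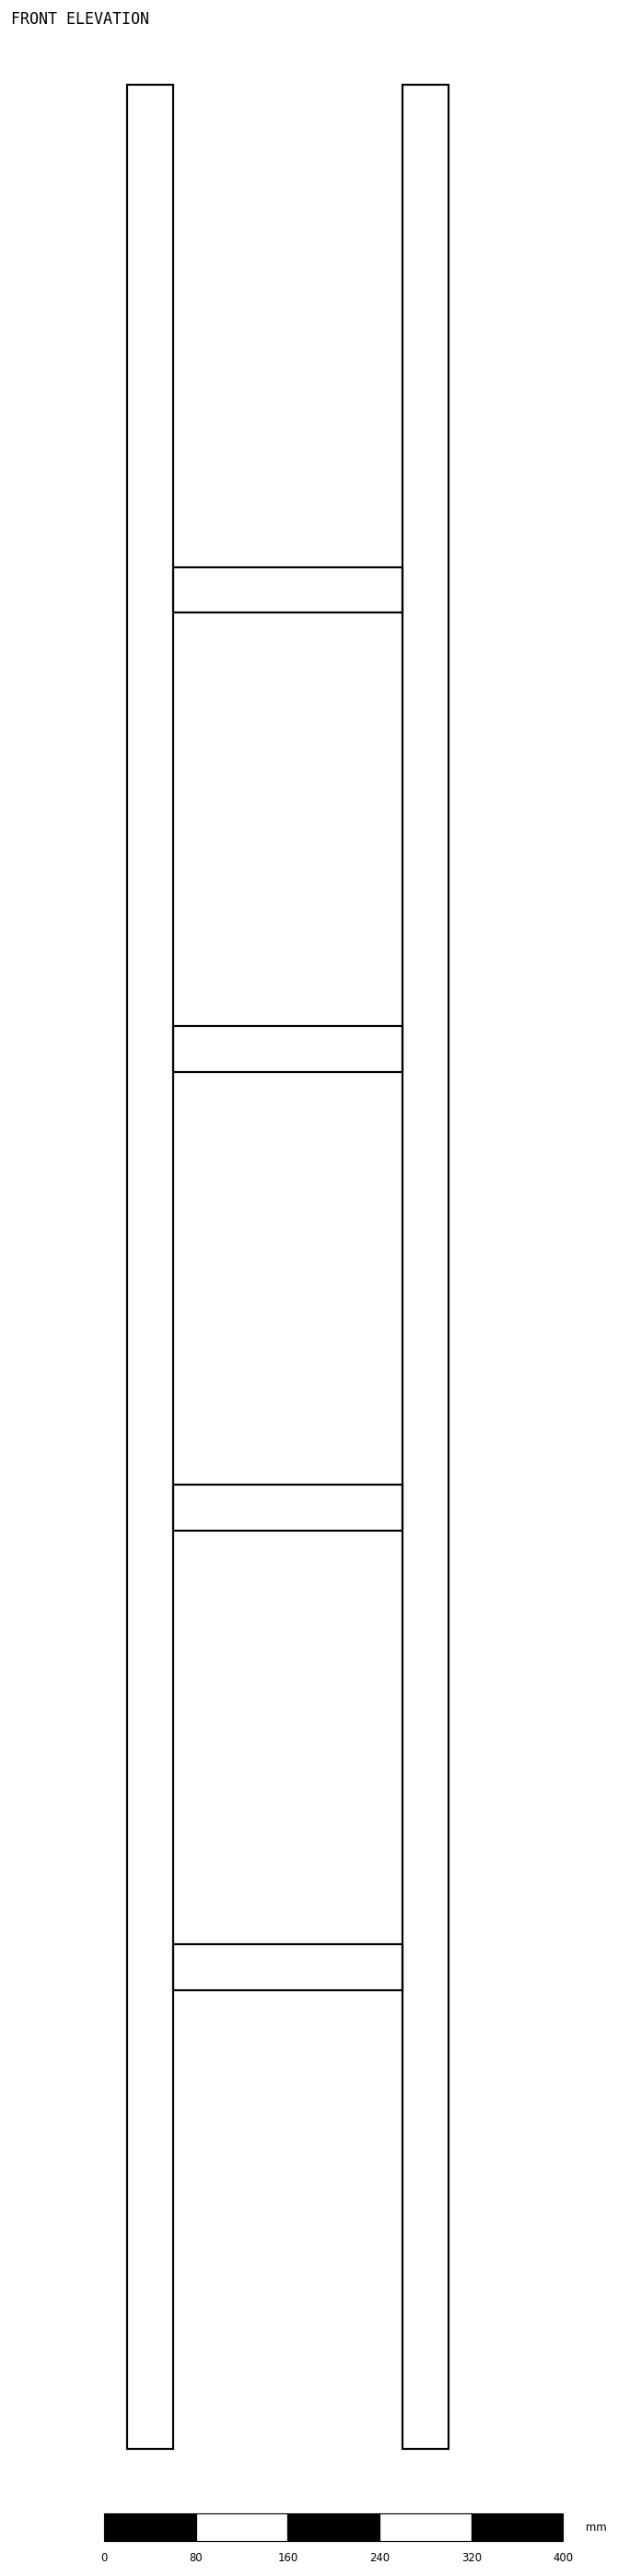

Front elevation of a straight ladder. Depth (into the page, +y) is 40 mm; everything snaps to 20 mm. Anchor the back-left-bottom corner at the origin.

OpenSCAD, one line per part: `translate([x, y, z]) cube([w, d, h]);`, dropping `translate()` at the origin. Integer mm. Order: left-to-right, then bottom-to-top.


cube([40, 40, 2060]);
translate([40, 0, 400]) cube([200, 40, 40]);
translate([40, 0, 800]) cube([200, 40, 40]);
translate([40, 0, 1200]) cube([200, 40, 40]);
translate([40, 0, 1600]) cube([200, 40, 40]);
translate([240, 0, 0]) cube([40, 40, 2060]);


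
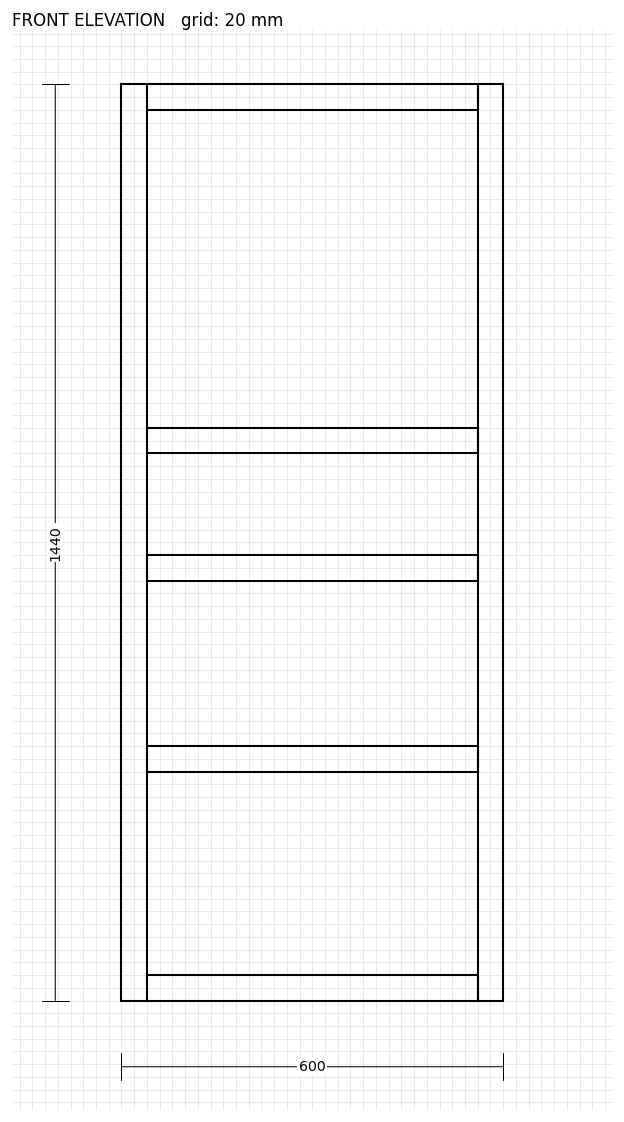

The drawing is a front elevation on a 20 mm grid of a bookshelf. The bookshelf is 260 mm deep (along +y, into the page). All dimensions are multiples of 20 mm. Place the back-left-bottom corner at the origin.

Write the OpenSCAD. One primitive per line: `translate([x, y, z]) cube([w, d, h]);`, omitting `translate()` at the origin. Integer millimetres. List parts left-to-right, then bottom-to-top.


cube([40, 260, 1440]);
translate([40, 0, 0]) cube([520, 260, 40]);
translate([40, 0, 360]) cube([520, 260, 40]);
translate([40, 0, 660]) cube([520, 260, 40]);
translate([40, 0, 860]) cube([520, 260, 40]);
translate([40, 0, 1400]) cube([520, 260, 40]);
translate([560, 0, 0]) cube([40, 260, 1440]);


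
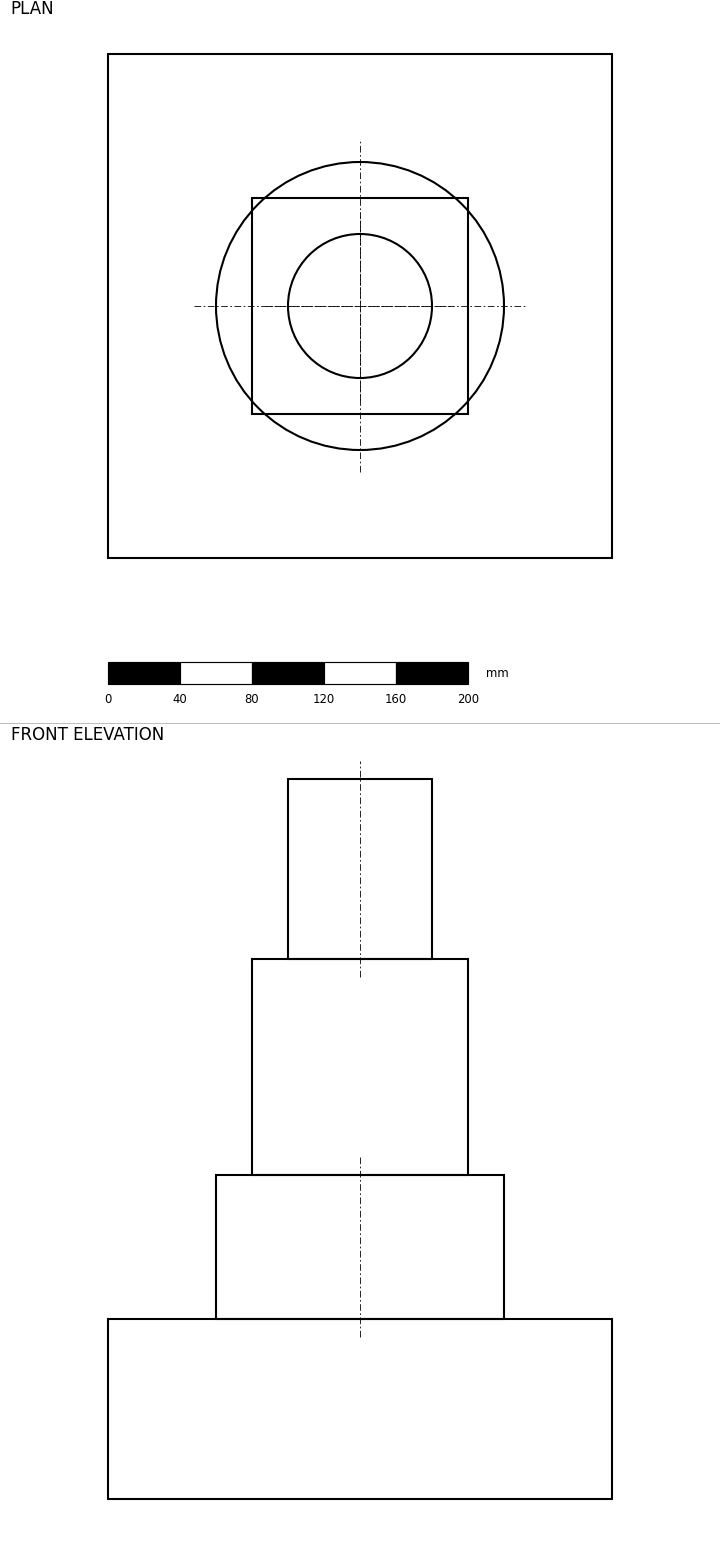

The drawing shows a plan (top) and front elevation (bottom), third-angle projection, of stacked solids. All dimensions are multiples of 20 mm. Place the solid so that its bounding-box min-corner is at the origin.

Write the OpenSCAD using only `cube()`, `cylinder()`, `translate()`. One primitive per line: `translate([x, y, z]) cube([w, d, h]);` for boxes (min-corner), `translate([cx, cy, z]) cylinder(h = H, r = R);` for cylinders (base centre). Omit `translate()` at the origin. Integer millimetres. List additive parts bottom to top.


cube([280, 280, 100]);
translate([140, 140, 100]) cylinder(h = 80, r = 80);
translate([80, 80, 180]) cube([120, 120, 120]);
translate([140, 140, 300]) cylinder(h = 100, r = 40);
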